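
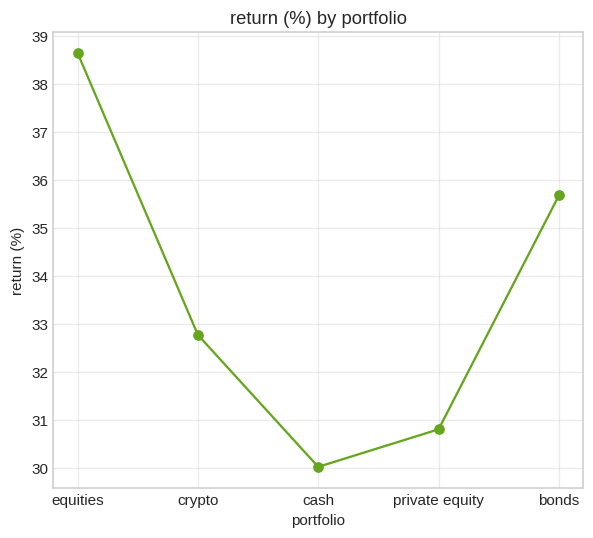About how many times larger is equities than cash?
≈ 1.3×

equities ≈ 39, cash ≈ 30; 39/30 ≈ 1.3.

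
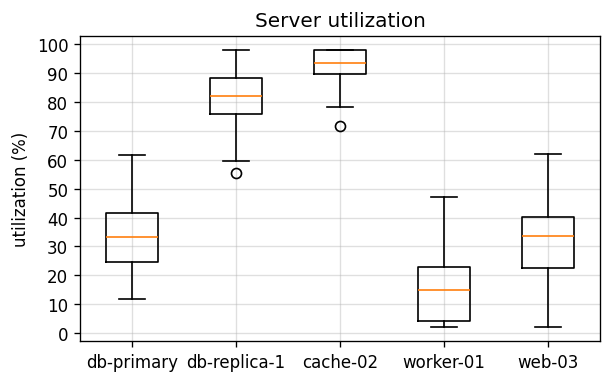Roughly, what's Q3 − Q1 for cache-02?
Q3 ≈ 100, Q1 ≈ 90; IQR ≈ 10.

≈ 10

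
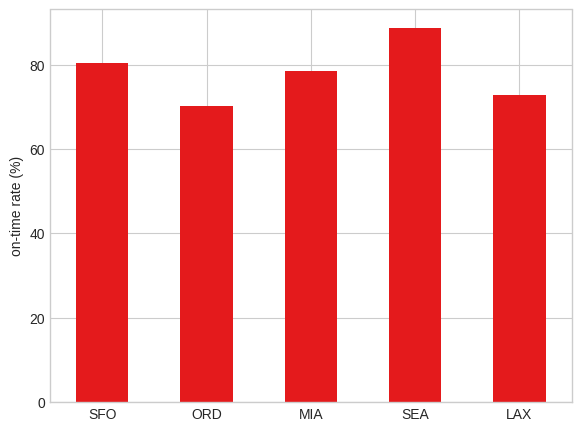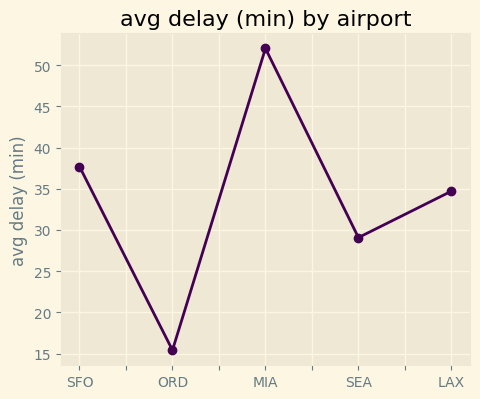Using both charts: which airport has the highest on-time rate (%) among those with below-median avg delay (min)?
SEA

Chart 2 median avg delay (min) ≈ 35; below-median airports: ORD, SEA. Among those, SEA has the highest on-time rate (%) (≈ 90).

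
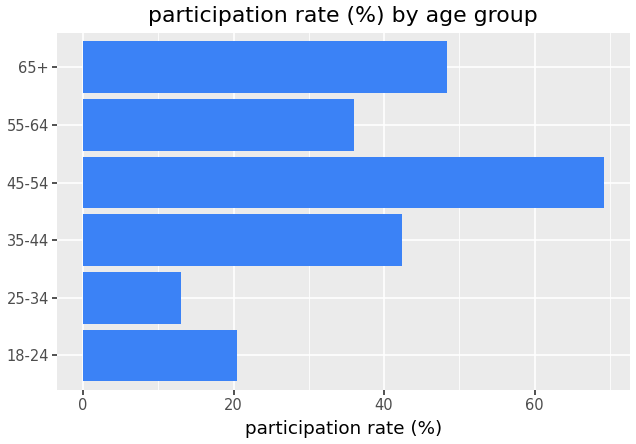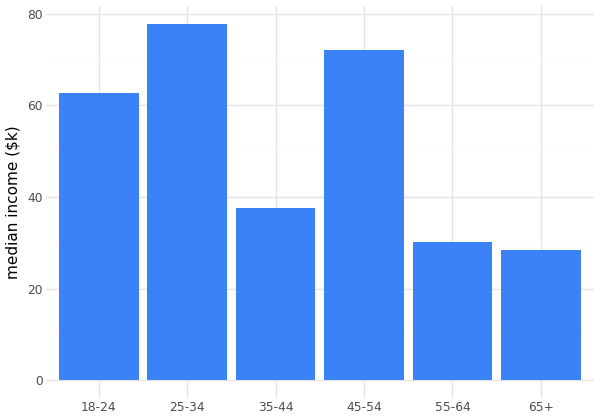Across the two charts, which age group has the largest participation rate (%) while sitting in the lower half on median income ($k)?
Chart 2 median median income ($k) ≈ 50; below-median age groups: 35-44, 55-64, 65+. Among those, 65+ has the highest participation rate (%) (≈ 50).

65+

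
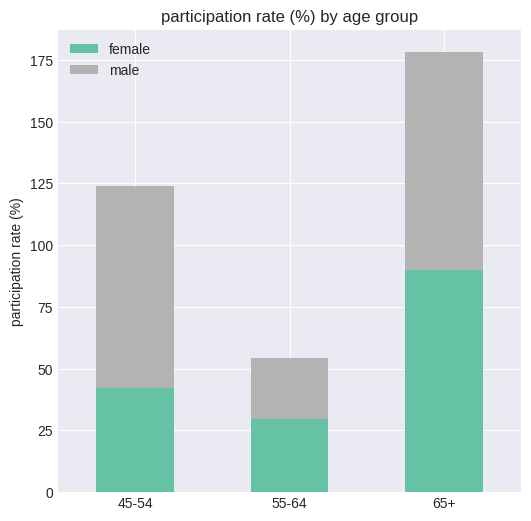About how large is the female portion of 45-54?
≈ 40

female top ≈ 40, bottom ≈ 0; segment ≈ 40.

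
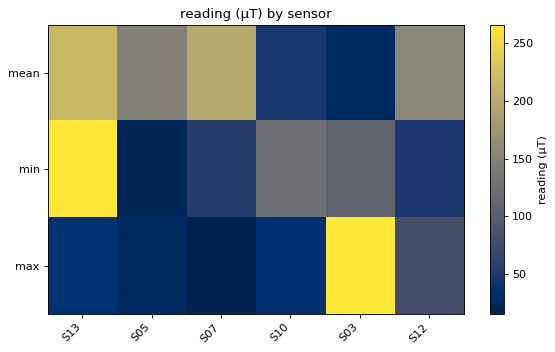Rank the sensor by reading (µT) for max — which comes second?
S12

Top 3 for max: S03 ≈ 275, S12 ≈ 75, S13 ≈ 50.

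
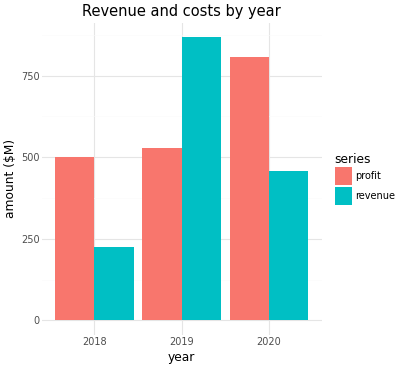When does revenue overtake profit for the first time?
2019

2018: revenue ≈ 200 vs profit ≈ 500 (not yet); 2019: revenue ≈ 900 vs profit ≈ 500 (first crossover).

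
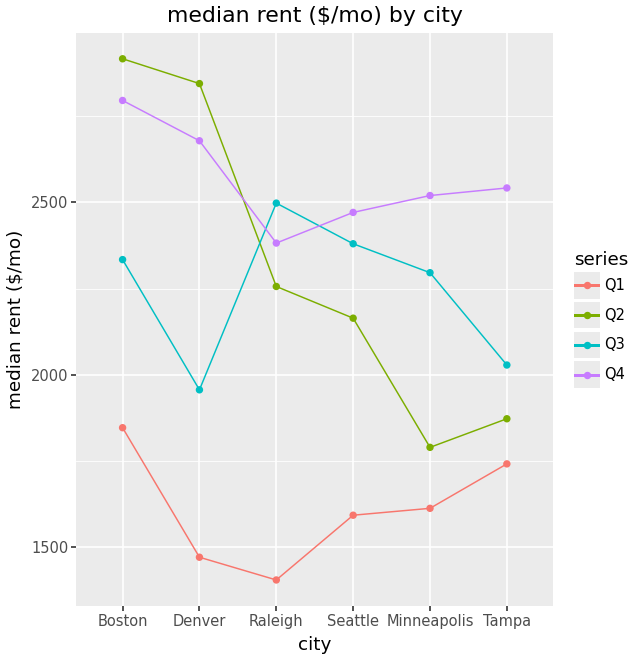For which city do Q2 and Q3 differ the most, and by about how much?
Denver: Q2 ≈ 2800, Q3 ≈ 2000 → gap ≈ 800. Next-largest (Boston) is only ≈ 600.

Denver, ≈ 800 $/mo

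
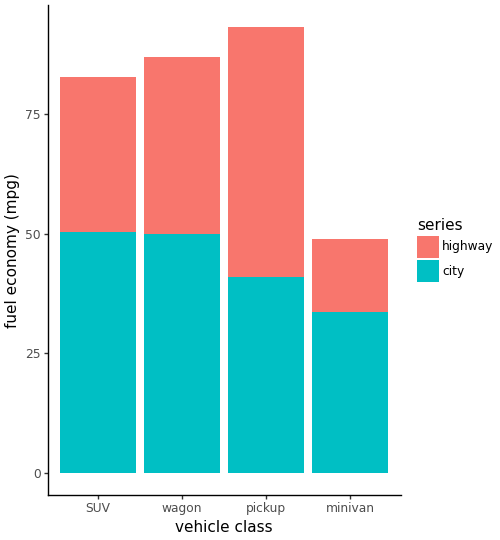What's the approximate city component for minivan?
≈ 30

city top ≈ 30, bottom ≈ 0; segment ≈ 30.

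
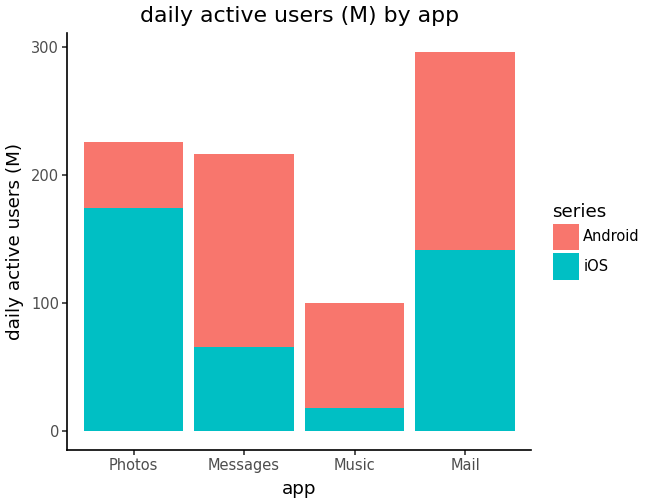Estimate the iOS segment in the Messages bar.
≈ 75

iOS top ≈ 75, bottom ≈ 0; segment ≈ 75.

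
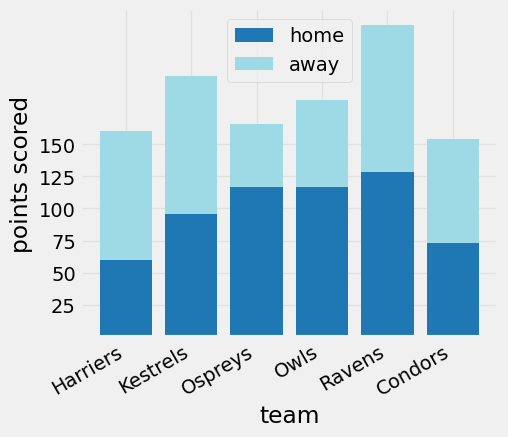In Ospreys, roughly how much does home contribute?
≈ 125

home top ≈ 125, bottom ≈ 0; segment ≈ 125.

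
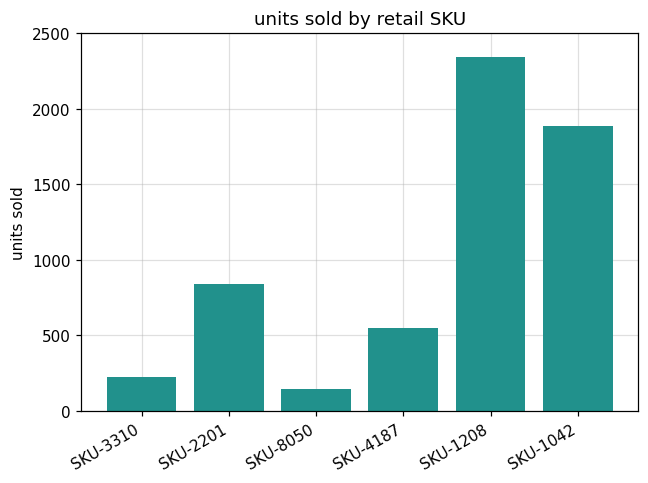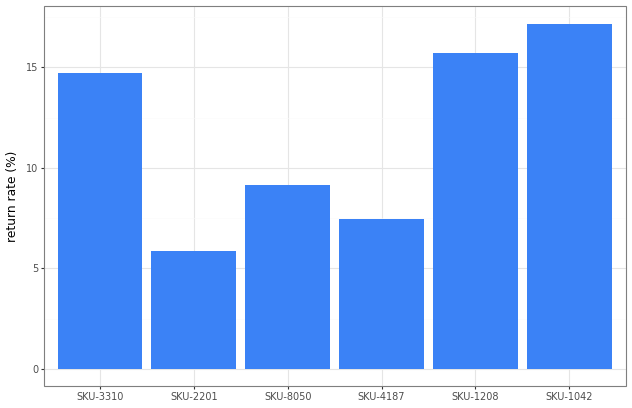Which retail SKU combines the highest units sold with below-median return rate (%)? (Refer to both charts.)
SKU-2201

Chart 2 median return rate (%) ≈ 12; below-median retail SKUs: SKU-2201, SKU-8050, SKU-4187. Among those, SKU-2201 has the highest units sold (≈ 1000).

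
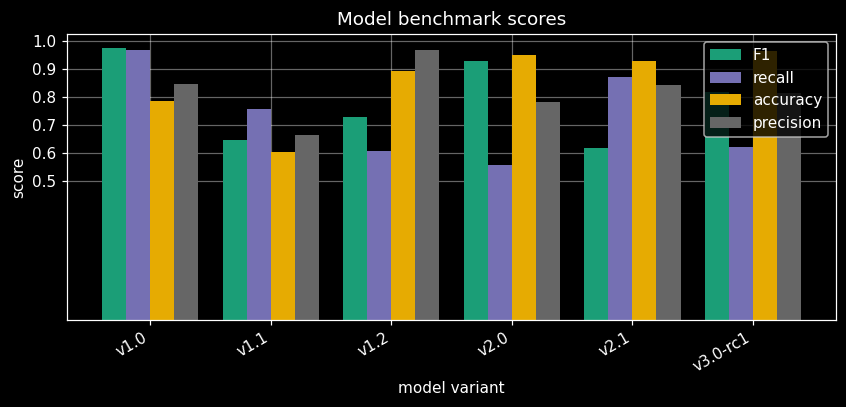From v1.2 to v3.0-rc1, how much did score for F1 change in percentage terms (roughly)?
≈ +14.3%

v1.2 ≈ 0.7, v3.0-rc1 ≈ 0.8; (0.8 − 0.7) / 0.7 ≈ +14.3%.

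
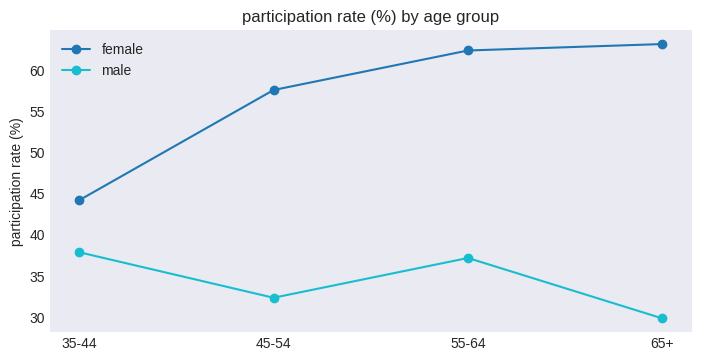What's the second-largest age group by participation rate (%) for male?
55-64

Top 3 for male: 35-44 ≈ 40, 55-64 ≈ 35, 45-54 ≈ 30.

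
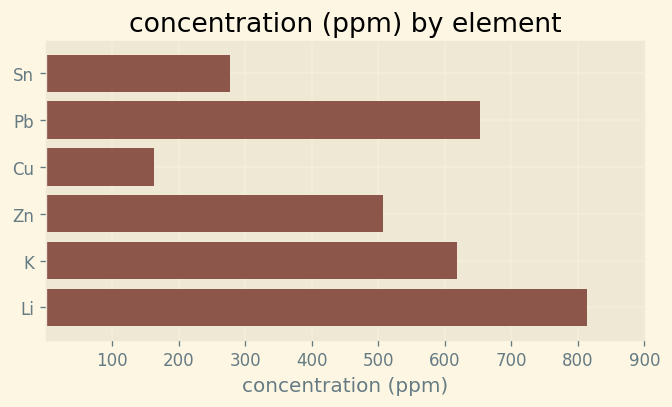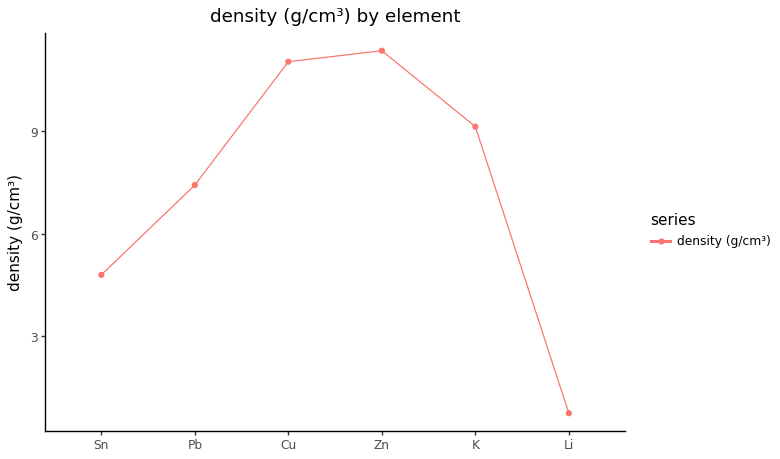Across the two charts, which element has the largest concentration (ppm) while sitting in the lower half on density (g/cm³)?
Li

Chart 2 median density (g/cm³) ≈ 8; below-median elements: Sn, Pb, Li. Among those, Li has the highest concentration (ppm) (≈ 800).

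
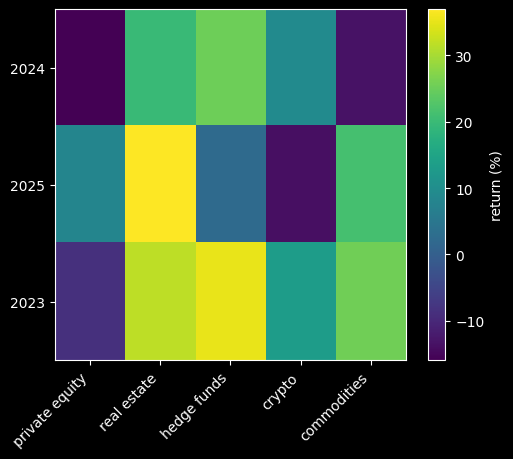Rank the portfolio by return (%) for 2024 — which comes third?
Top 4 for 2024: hedge funds ≈ 25, real estate ≈ 20, crypto ≈ 10, commodities ≈ -15.

crypto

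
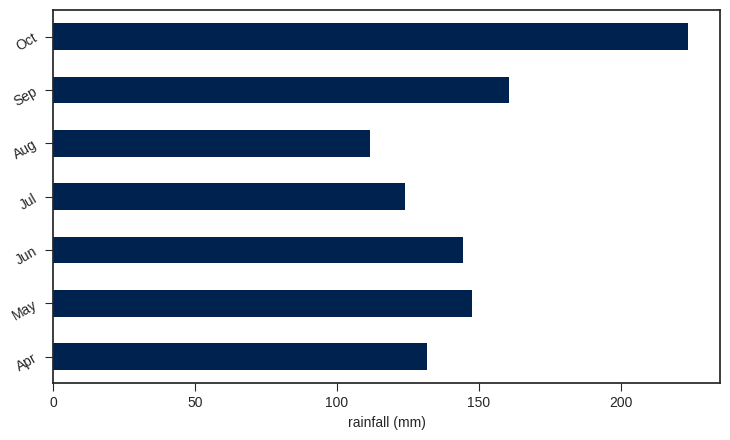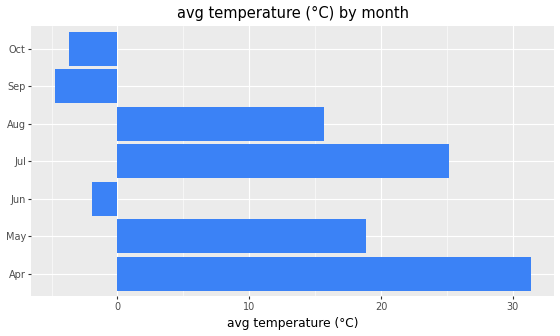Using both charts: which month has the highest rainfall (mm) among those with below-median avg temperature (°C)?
Oct

Chart 2 median avg temperature (°C) ≈ 15; below-median months: Jun, Sep, Oct. Among those, Oct has the highest rainfall (mm) (≈ 225).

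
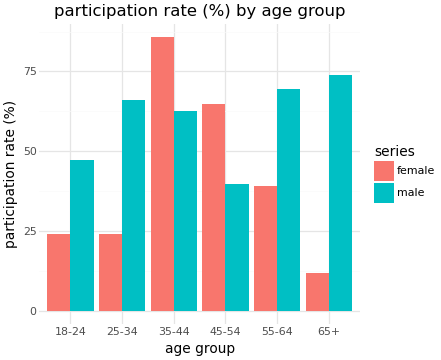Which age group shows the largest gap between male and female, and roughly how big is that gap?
65+, ≈ 60 %

65+: male ≈ 70, female ≈ 10 → gap ≈ 60. Next-largest (25-34) is only ≈ 50.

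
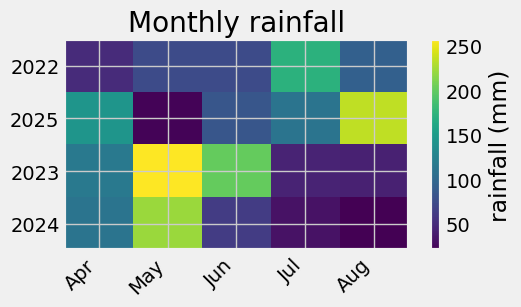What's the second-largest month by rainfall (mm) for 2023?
Top 3 for 2023: May ≈ 260, Jun ≈ 200, Apr ≈ 120.

Jun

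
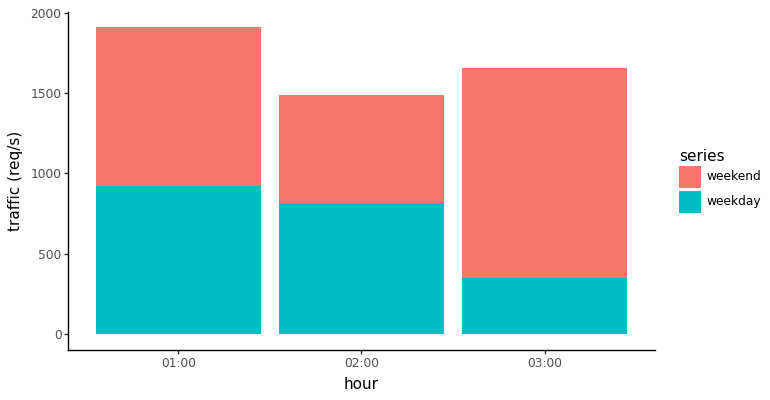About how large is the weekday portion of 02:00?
≈ 800

weekday top ≈ 800, bottom ≈ 0; segment ≈ 800.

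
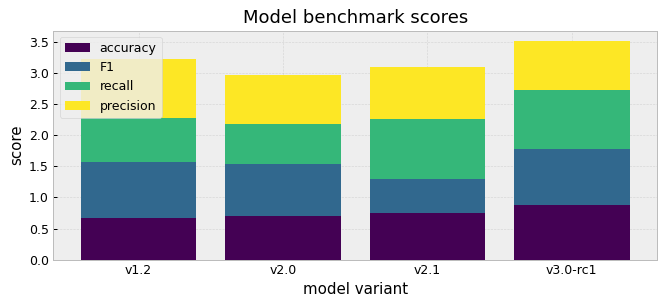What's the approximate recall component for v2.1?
recall top ≈ 2.5, bottom ≈ 1.5; segment ≈ 1.0.

≈ 1.0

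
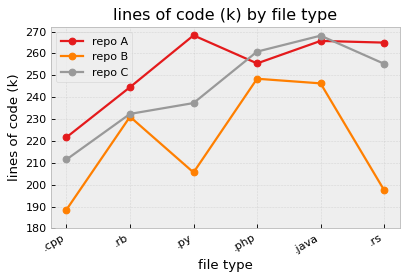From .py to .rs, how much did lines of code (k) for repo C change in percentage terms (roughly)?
≈ +8.3%

.py ≈ 240, .rs ≈ 260; (260 − 240) / 240 ≈ +8.3%.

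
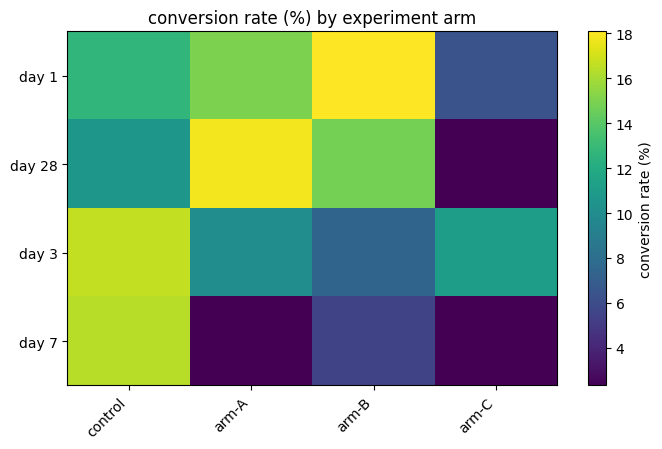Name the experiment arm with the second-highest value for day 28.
Top 3 for day 28: arm-A ≈ 18, arm-B ≈ 14, control ≈ 10.

arm-B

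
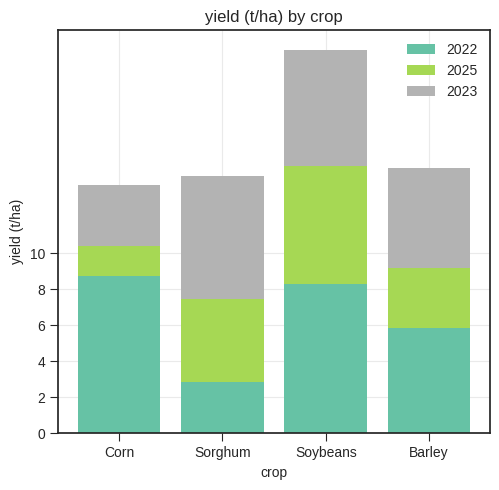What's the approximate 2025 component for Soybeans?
2025 top ≈ 14, bottom ≈ 8; segment ≈ 6.

≈ 6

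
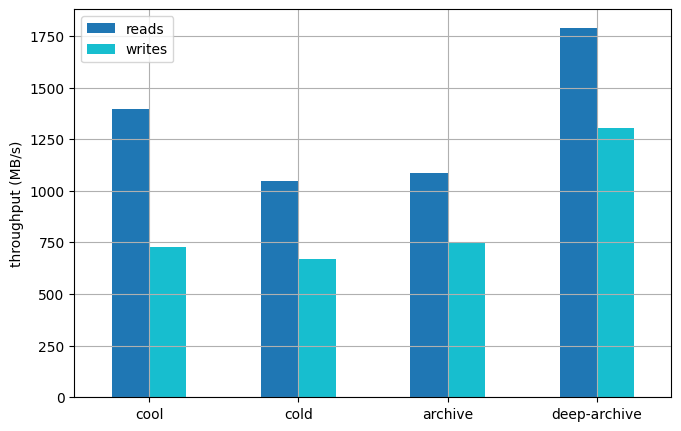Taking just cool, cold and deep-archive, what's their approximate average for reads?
(1400 + 1000 + 1800) / 3 ≈ 1400.

≈ 1400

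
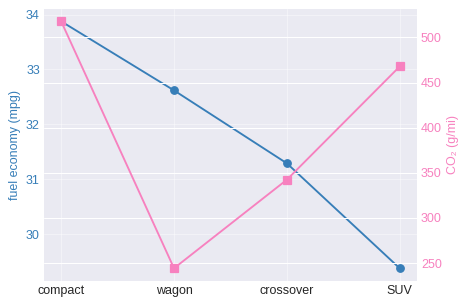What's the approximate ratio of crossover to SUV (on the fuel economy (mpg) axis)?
≈ 1.07×

crossover ≈ 31.5, SUV ≈ 29.5; 31.5/29.5 ≈ 1.07.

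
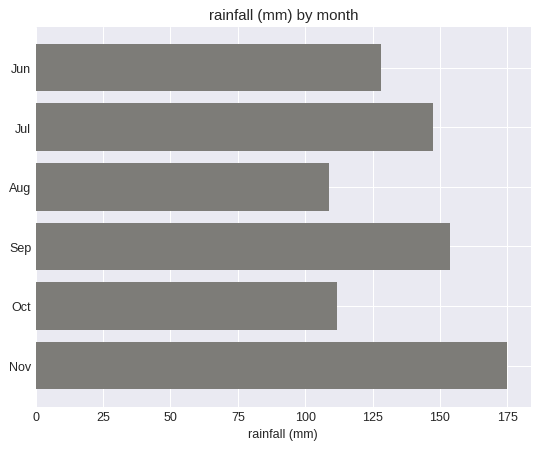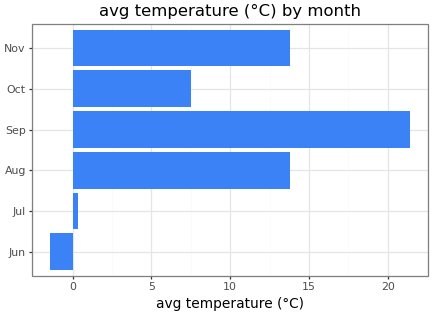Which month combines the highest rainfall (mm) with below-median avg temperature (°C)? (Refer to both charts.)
Jul

Chart 2 median avg temperature (°C) ≈ 10; below-median months: Jun, Jul, Oct. Among those, Jul has the highest rainfall (mm) (≈ 140).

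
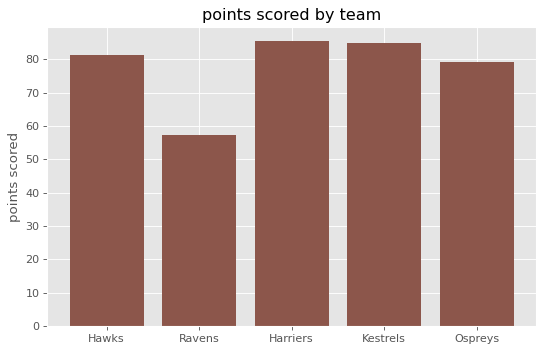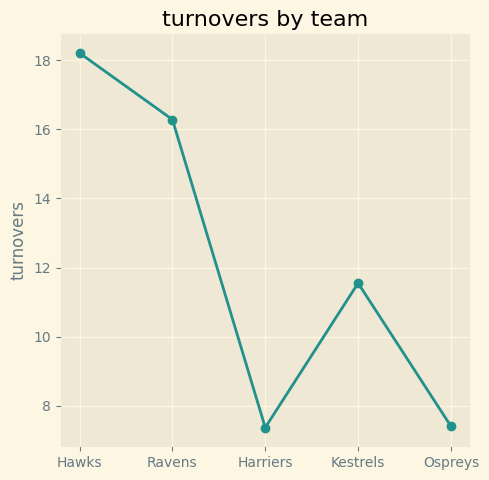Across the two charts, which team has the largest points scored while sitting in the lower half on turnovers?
Harriers

Chart 2 median turnovers ≈ 12; below-median teams: Harriers, Ospreys. Among those, Harriers has the highest points scored (≈ 90).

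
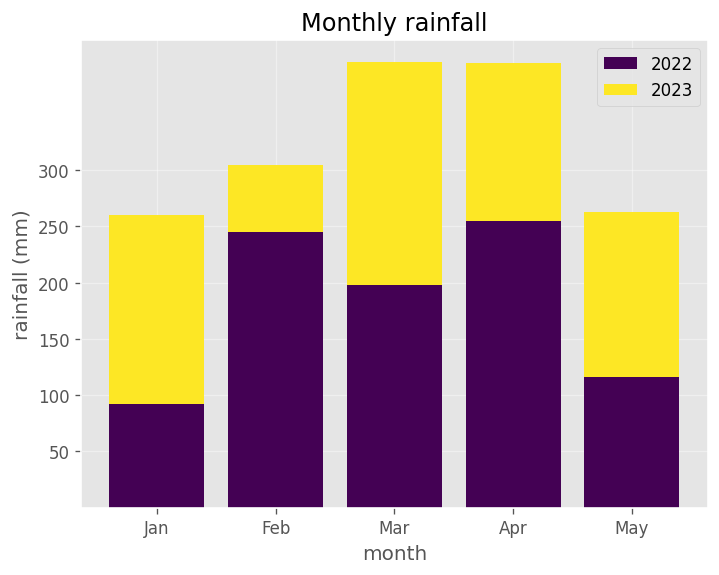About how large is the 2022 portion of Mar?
2022 top ≈ 200, bottom ≈ 0; segment ≈ 200.

≈ 200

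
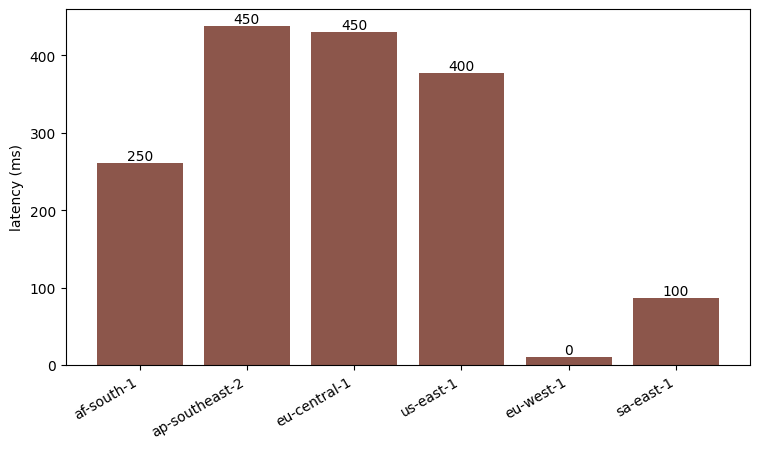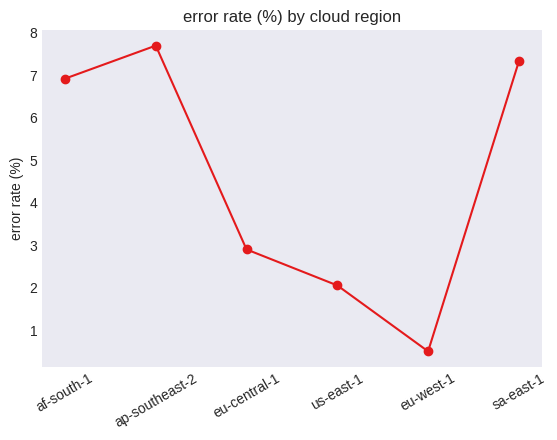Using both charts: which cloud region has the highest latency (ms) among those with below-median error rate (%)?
eu-central-1

Chart 2 median error rate (%) ≈ 5; below-median cloud regions: eu-central-1, us-east-1, eu-west-1. Among those, eu-central-1 has the highest latency (ms) (≈ 450).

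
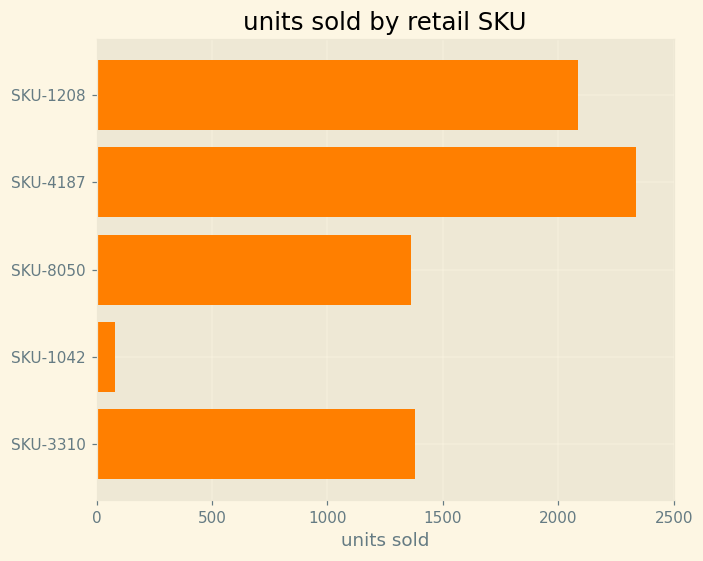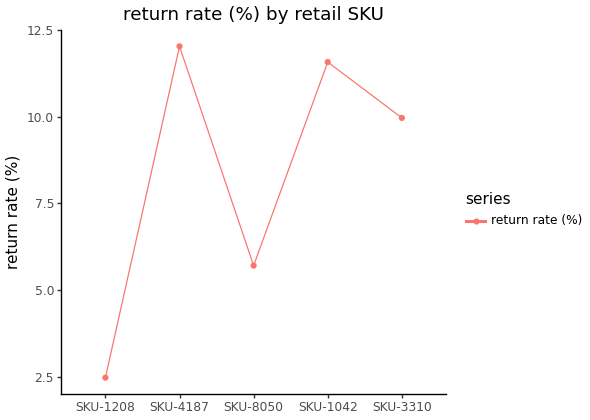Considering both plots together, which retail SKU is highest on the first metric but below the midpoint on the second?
SKU-1208

Chart 2 median return rate (%) ≈ 10; below-median retail SKUs: SKU-1208, SKU-8050. Among those, SKU-1208 has the highest units sold (≈ 2000).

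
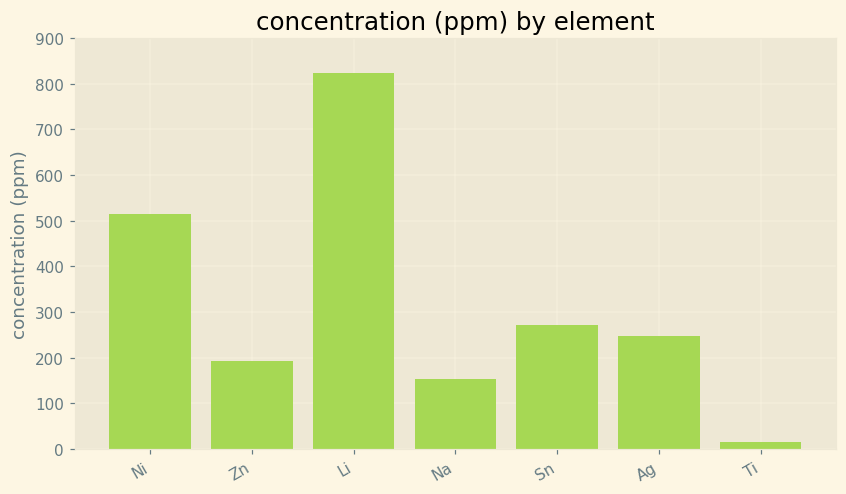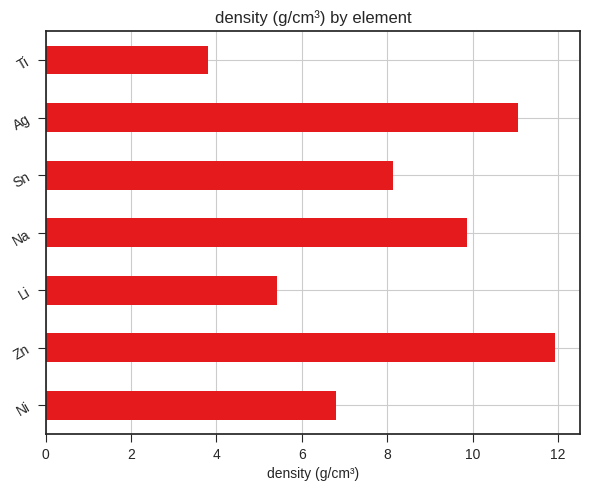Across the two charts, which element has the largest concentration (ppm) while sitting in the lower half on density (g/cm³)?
Li

Chart 2 median density (g/cm³) ≈ 8; below-median elements: Ni, Li, Ti. Among those, Li has the highest concentration (ppm) (≈ 800).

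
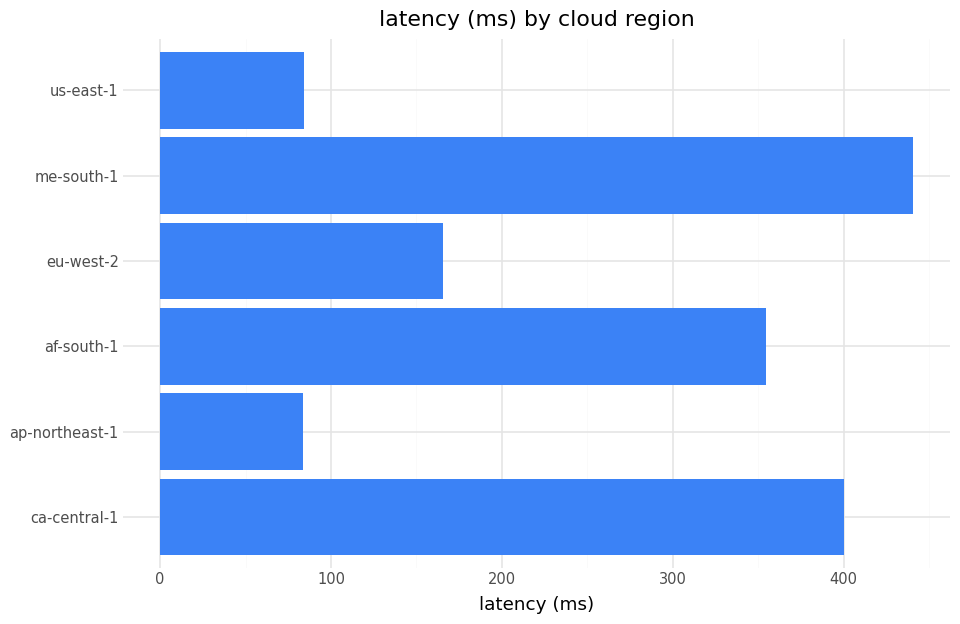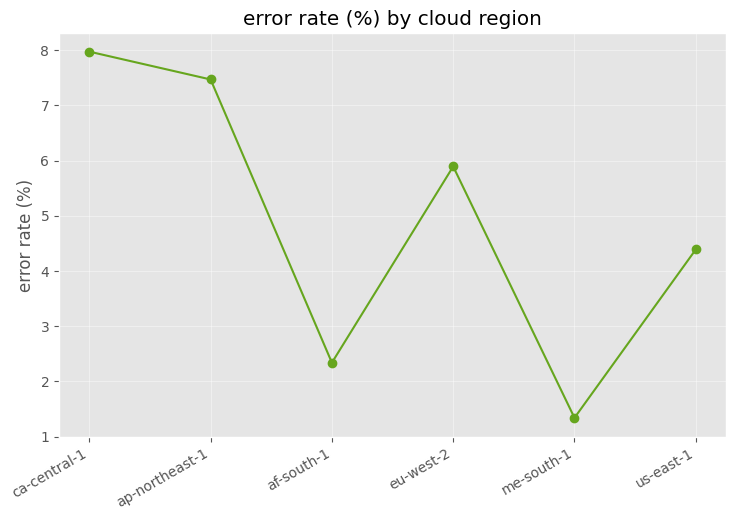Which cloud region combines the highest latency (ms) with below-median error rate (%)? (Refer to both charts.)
me-south-1

Chart 2 median error rate (%) ≈ 5; below-median cloud regions: af-south-1, me-south-1, us-east-1. Among those, me-south-1 has the highest latency (ms) (≈ 450).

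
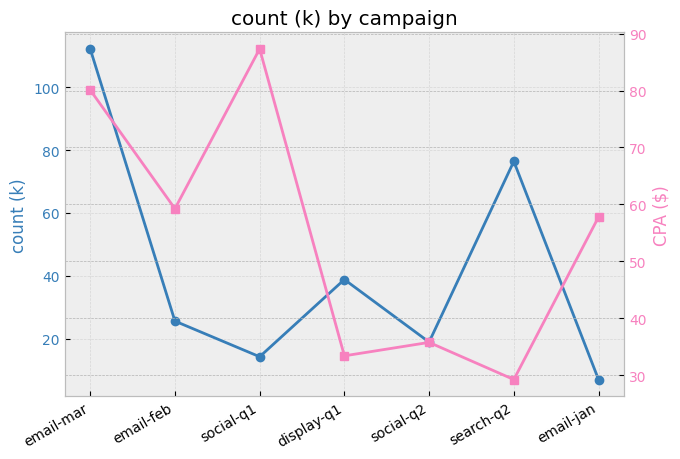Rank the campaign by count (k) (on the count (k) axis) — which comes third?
Top 4 (on the count (k) axis): email-mar ≈ 110, search-q2 ≈ 80, display-q1 ≈ 40, email-feb ≈ 30.

display-q1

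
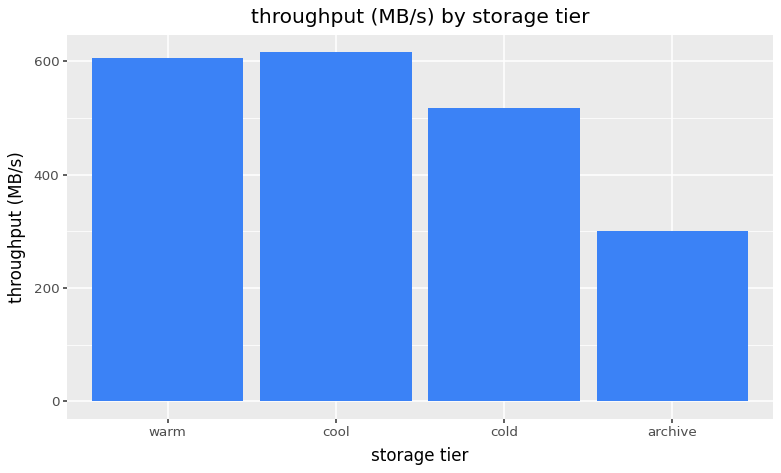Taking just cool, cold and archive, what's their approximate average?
≈ 467

(600 + 500 + 300) / 3 ≈ 467.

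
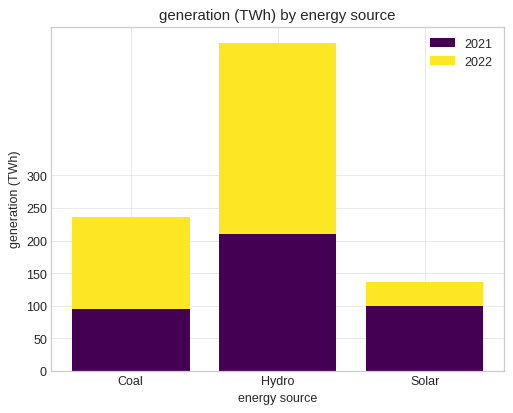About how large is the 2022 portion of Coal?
≈ 150

2022 top ≈ 250, bottom ≈ 100; segment ≈ 150.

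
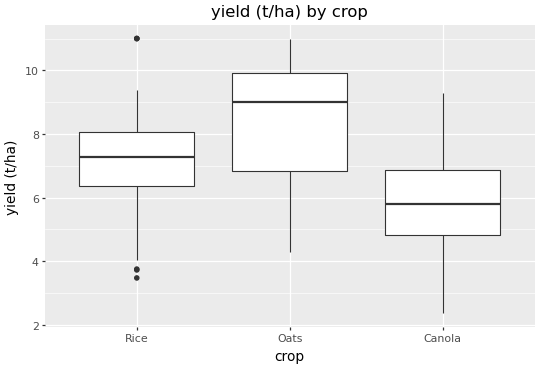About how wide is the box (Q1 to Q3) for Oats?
Q3 ≈ 10.0, Q1 ≈ 7.0; IQR ≈ 3.0.

≈ 3.0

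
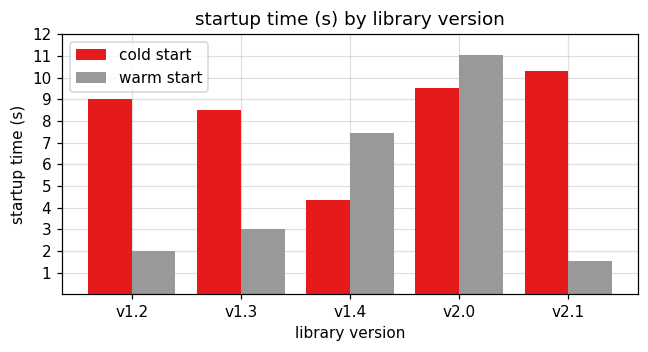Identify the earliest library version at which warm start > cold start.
v1.3: warm start ≈ 3 vs cold start ≈ 8 (not yet); v1.4: warm start ≈ 7 vs cold start ≈ 4 (first crossover).

v1.4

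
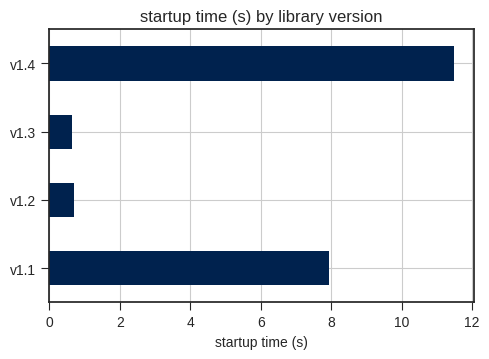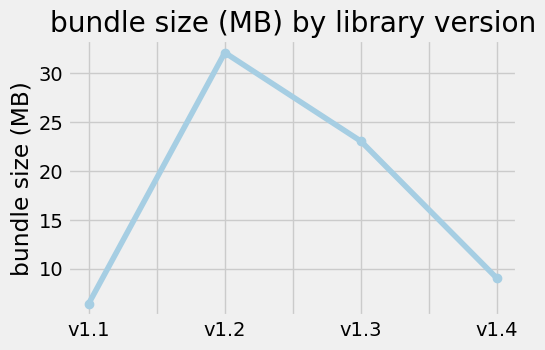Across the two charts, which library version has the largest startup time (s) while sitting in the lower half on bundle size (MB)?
v1.4

Chart 2 median bundle size (MB) ≈ 15; below-median library versions: v1.1, v1.4. Among those, v1.4 has the highest startup time (s) (≈ 12).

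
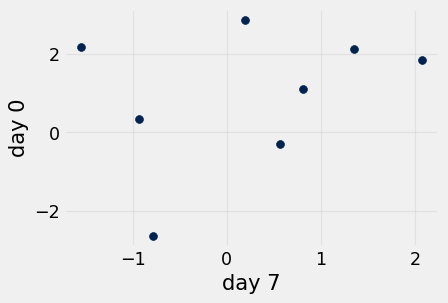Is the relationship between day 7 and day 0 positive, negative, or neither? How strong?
positive, weak

Points are positively correlated; weak (|r| ≈ 0.3).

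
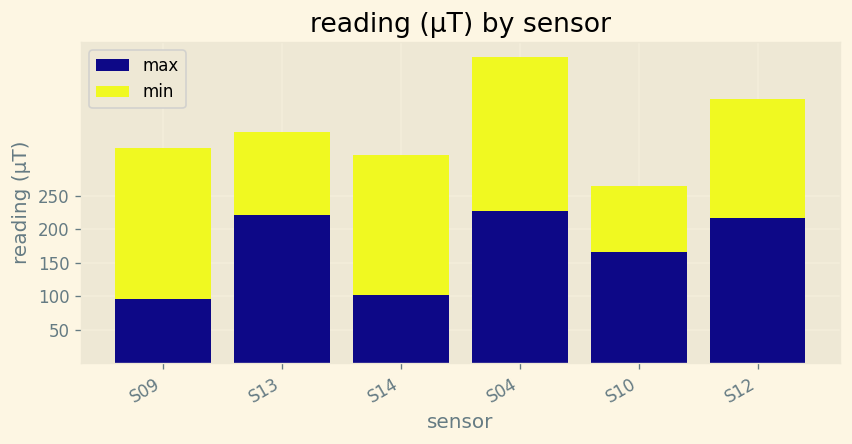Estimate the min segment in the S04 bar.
min top ≈ 450, bottom ≈ 250; segment ≈ 200.

≈ 200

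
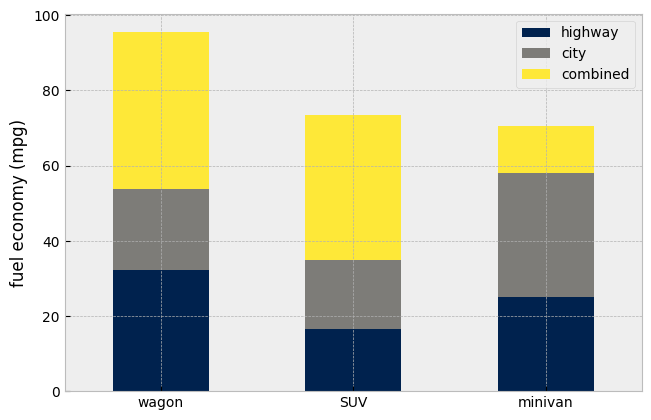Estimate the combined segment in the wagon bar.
≈ 50

combined top ≈ 100, bottom ≈ 50; segment ≈ 50.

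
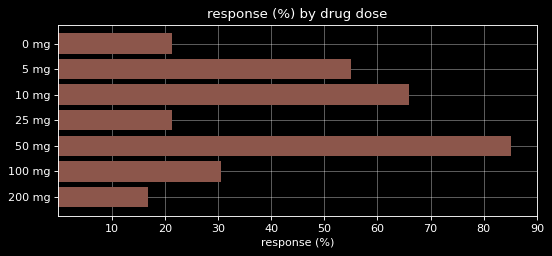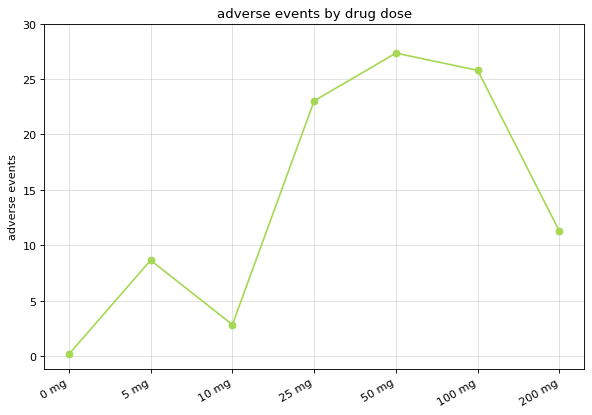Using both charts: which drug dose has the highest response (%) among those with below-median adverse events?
10 mg

Chart 2 median adverse events ≈ 10; below-median drug doses: 0 mg, 5 mg, 10 mg. Among those, 10 mg has the highest response (%) (≈ 70).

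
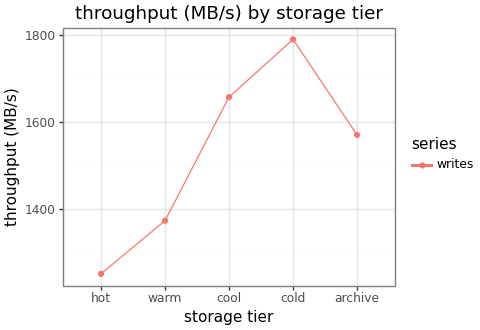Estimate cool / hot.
cool ≈ 1650, hot ≈ 1250; 1650/1250 ≈ 1.32.

≈ 1.32×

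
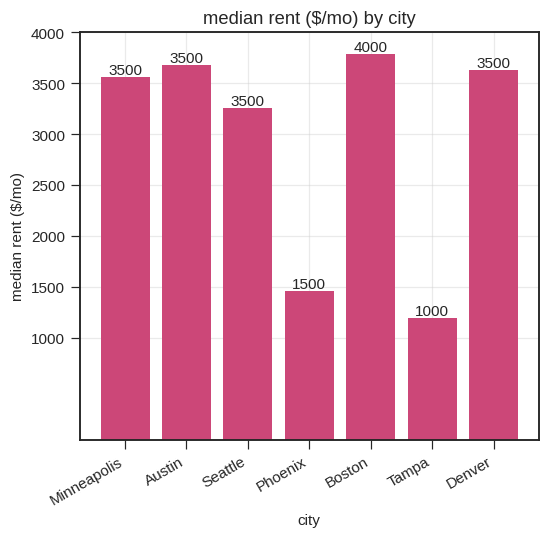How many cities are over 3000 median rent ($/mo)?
Above 3000: Minneapolis, Austin, Seattle, Boston, Denver.

5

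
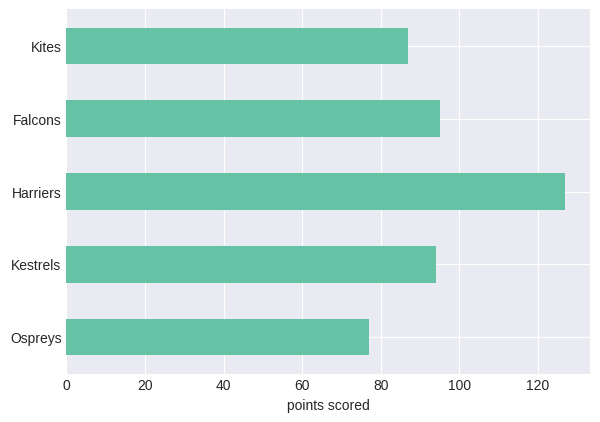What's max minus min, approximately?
Max Harriers ≈ 120, min Ospreys ≈ 80; range ≈ 40.

≈ 40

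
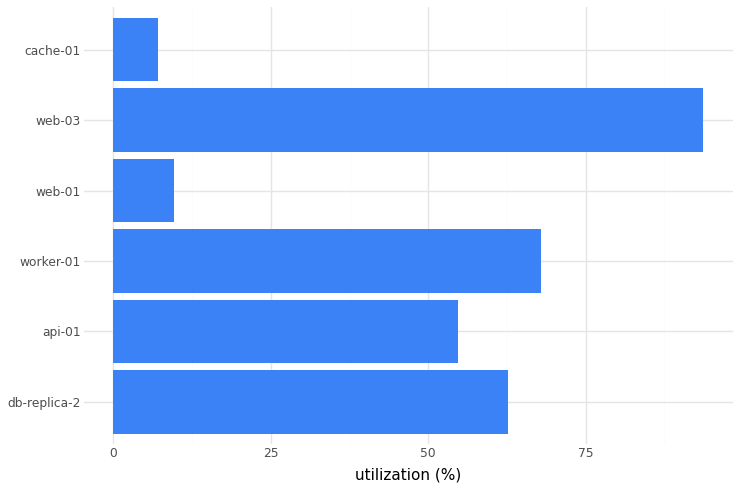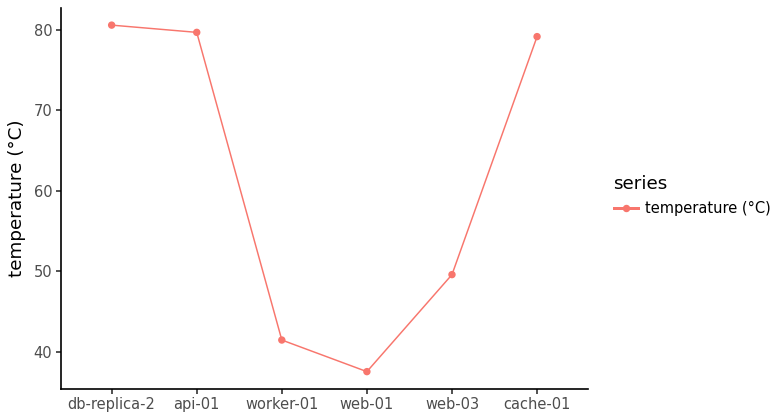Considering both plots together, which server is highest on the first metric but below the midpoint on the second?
Chart 2 median temperature (°C) ≈ 60; below-median servers: worker-01, web-01, web-03. Among those, web-03 has the highest utilization (%) (≈ 90).

web-03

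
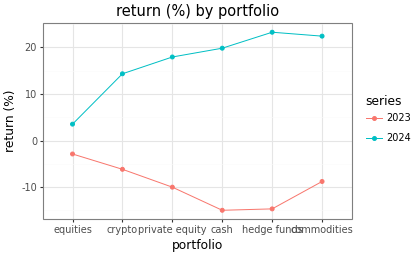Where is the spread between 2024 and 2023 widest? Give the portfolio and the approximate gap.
hedge funds, ≈ 40 %

hedge funds: 2024 ≈ 25, 2023 ≈ -15 → gap ≈ 40. Next-largest (cash) is only ≈ 35.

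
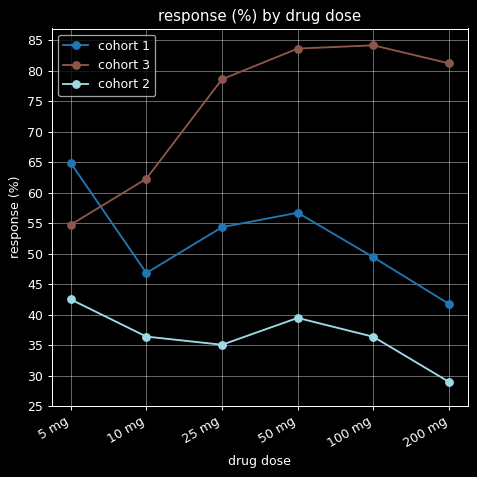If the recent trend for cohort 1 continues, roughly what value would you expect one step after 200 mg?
Last three: 55, 50, 40 → slope ≈ -7.5/step → next ≈ 32.5.

≈ 32.5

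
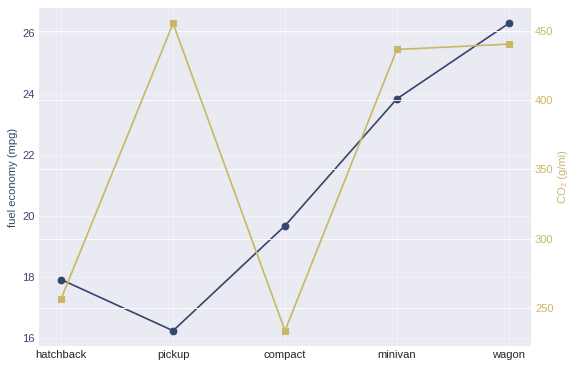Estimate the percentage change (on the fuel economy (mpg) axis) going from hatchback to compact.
≈ +11.1%

hatchback ≈ 18, compact ≈ 20; (20 − 18) / 18 ≈ +11.1%.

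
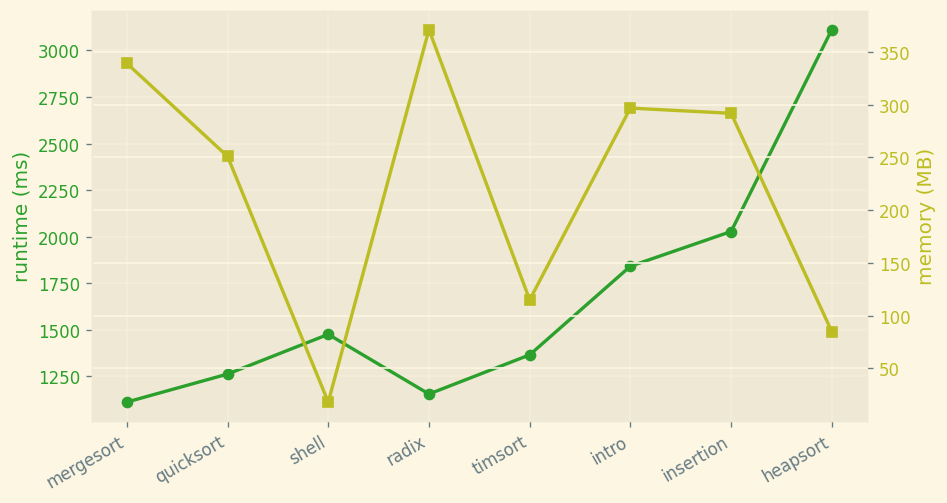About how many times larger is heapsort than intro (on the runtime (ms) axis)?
≈ 1.78×

heapsort ≈ 3200, intro ≈ 1800; 3200/1800 ≈ 1.78.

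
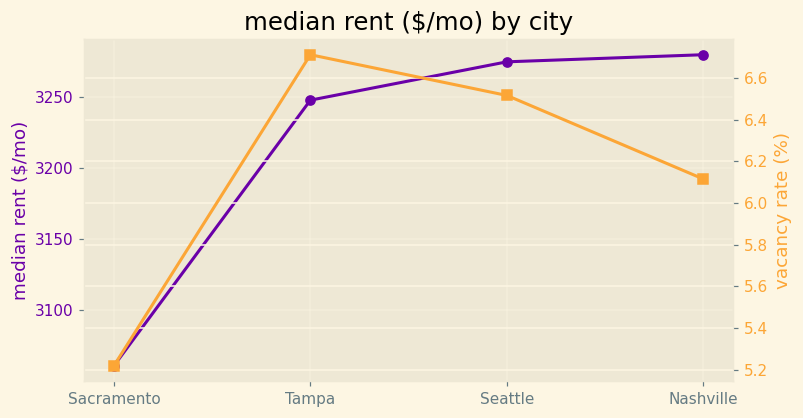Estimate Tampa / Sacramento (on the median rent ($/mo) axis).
≈ 1.06×

Tampa ≈ 3240, Sacramento ≈ 3060; 3240/3060 ≈ 1.06.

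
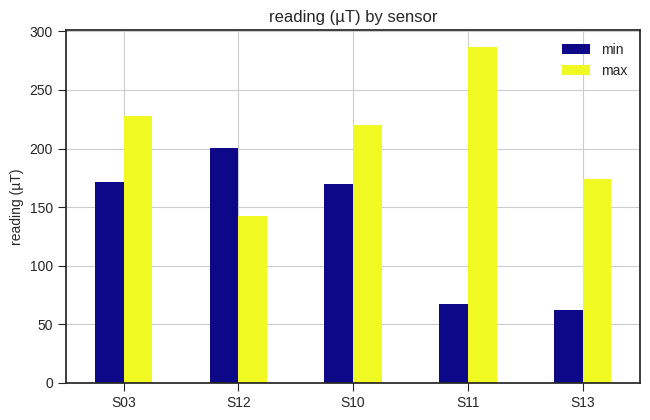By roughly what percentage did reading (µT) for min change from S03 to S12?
≈ +14.3%

S03 ≈ 175, S12 ≈ 200; (200 − 175) / 175 ≈ +14.3%.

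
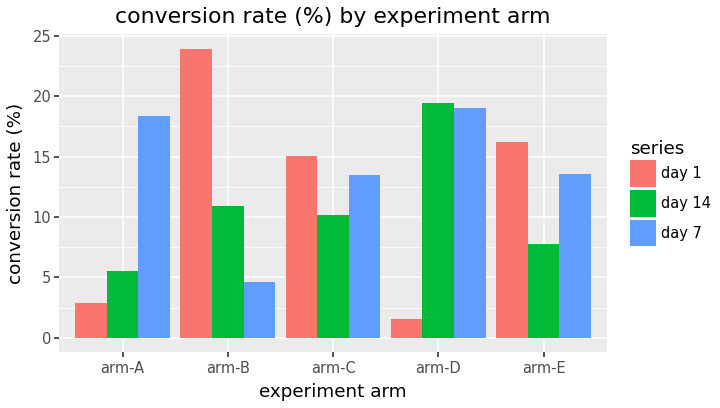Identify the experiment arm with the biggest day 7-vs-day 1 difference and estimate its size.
arm-B, ≈ 20 %

arm-B: day 7 ≈ 4, day 1 ≈ 24 → gap ≈ 20. Next-largest (arm-D) is only ≈ 18.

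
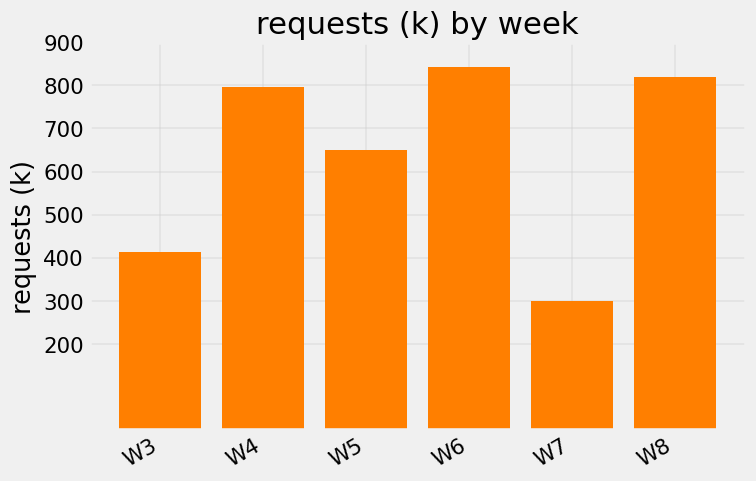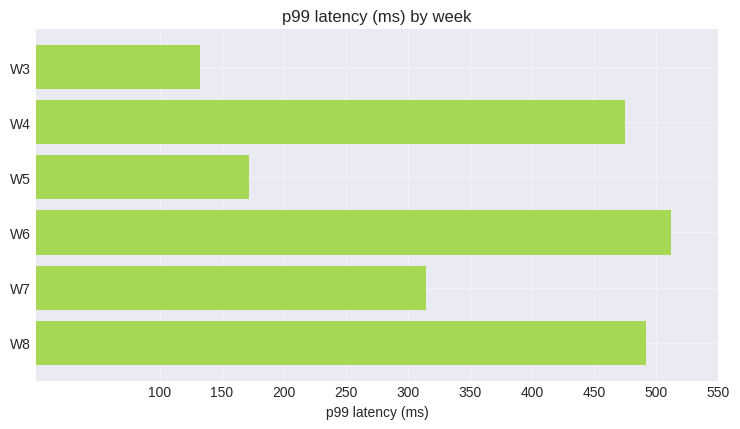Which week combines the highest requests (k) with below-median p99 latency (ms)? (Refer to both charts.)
Chart 2 median p99 latency (ms) ≈ 400; below-median weeks: W3, W5, W7. Among those, W5 has the highest requests (k) (≈ 600).

W5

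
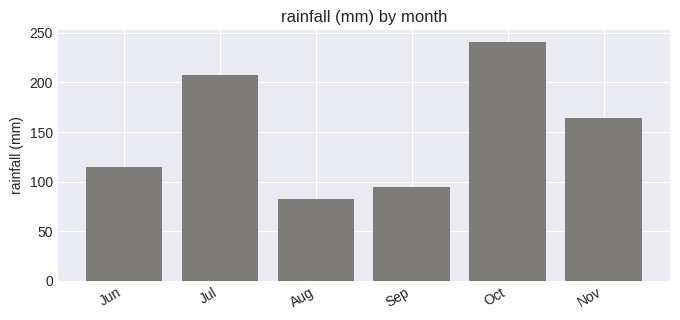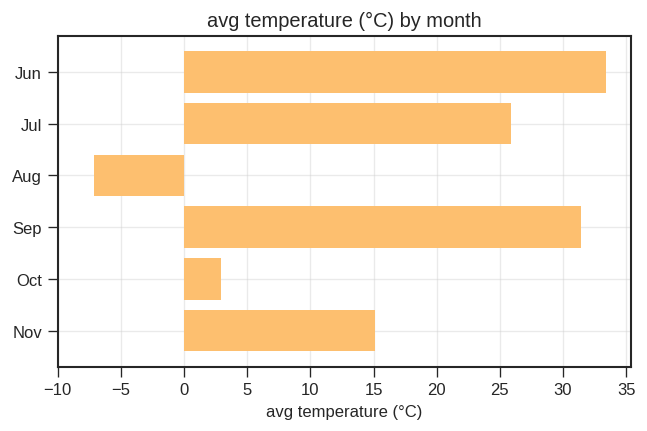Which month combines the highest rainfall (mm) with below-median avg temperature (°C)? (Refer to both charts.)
Chart 2 median avg temperature (°C) ≈ 20; below-median months: Aug, Oct, Nov. Among those, Oct has the highest rainfall (mm) (≈ 250).

Oct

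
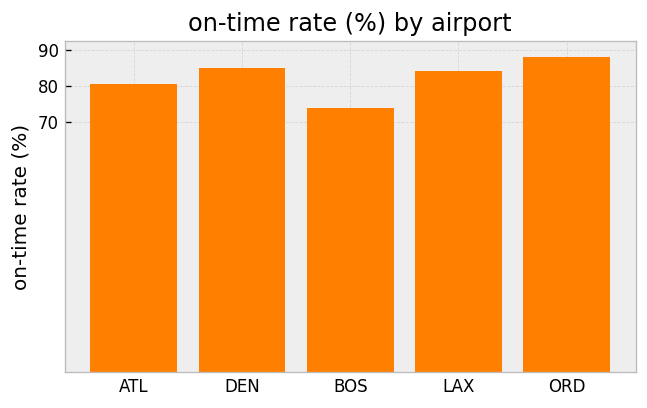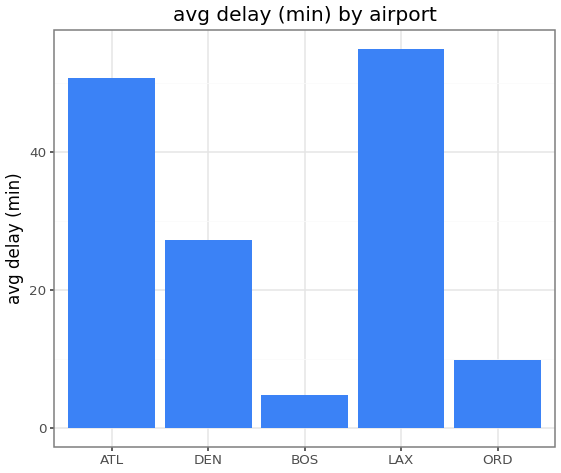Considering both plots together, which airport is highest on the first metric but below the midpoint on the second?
Chart 2 median avg delay (min) ≈ 30; below-median airports: BOS, ORD. Among those, ORD has the highest on-time rate (%) (≈ 90).

ORD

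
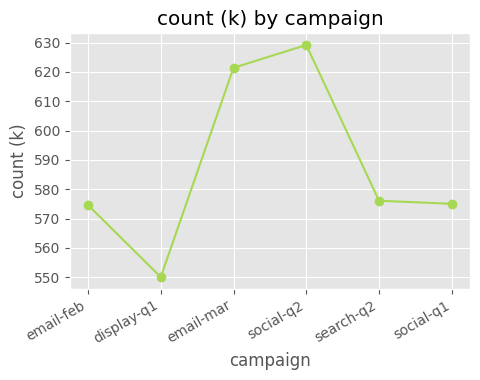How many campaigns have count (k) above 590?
Above 590: email-mar, social-q2.

2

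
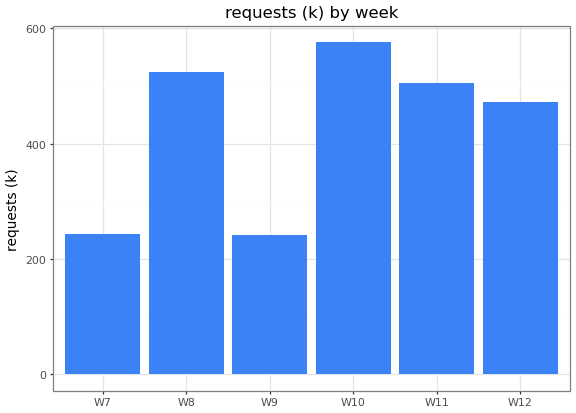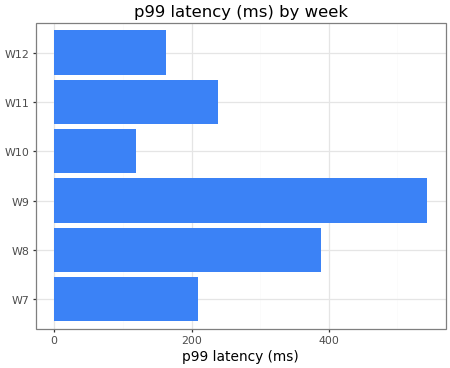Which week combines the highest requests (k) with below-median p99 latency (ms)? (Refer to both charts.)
W10

Chart 2 median p99 latency (ms) ≈ 200; below-median weeks: W7, W10, W12. Among those, W10 has the highest requests (k) (≈ 600).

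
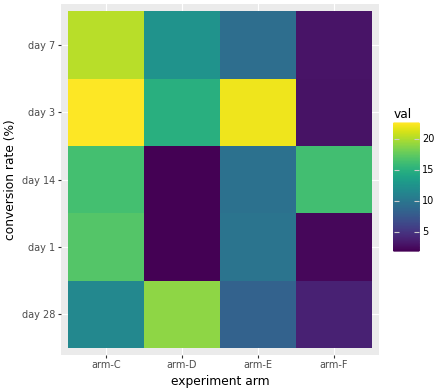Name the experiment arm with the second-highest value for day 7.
Top 3 for day 7: arm-C ≈ 20, arm-D ≈ 12, arm-E ≈ 10.

arm-D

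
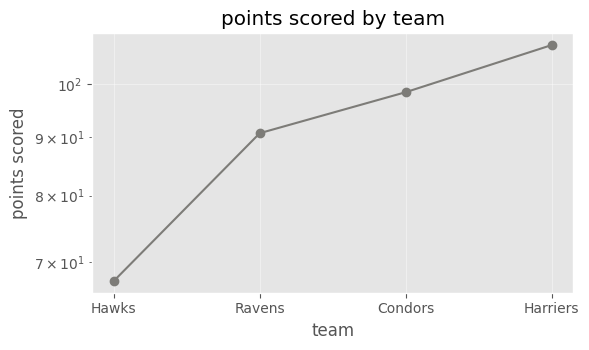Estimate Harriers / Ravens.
≈ 1.22×

Harriers ≈ 110, Ravens ≈ 90; 110/90 ≈ 1.22.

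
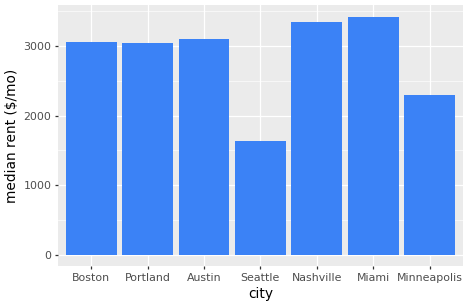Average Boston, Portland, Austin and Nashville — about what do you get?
≈ 3125

(3000 + 3000 + 3000 + 3500) / 4 ≈ 3125.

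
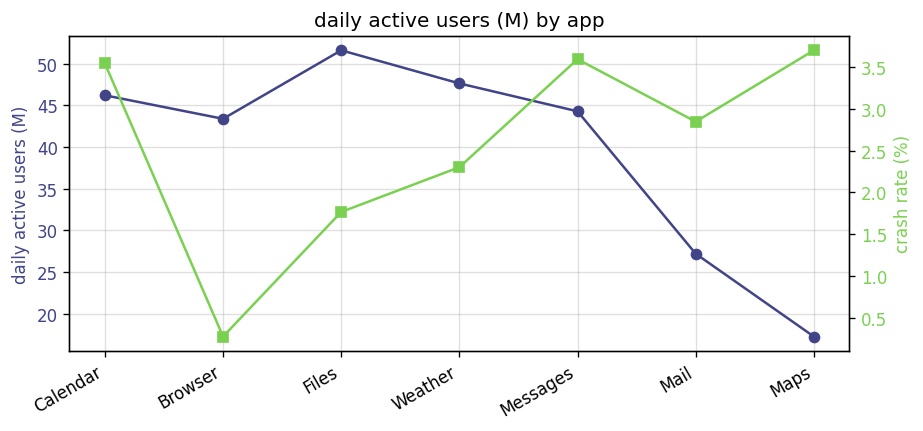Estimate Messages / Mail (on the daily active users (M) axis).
Messages ≈ 45, Mail ≈ 25; 45/25 ≈ 1.8.

≈ 1.8×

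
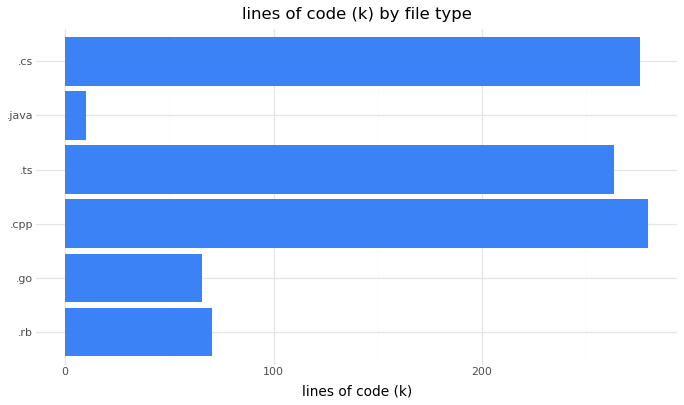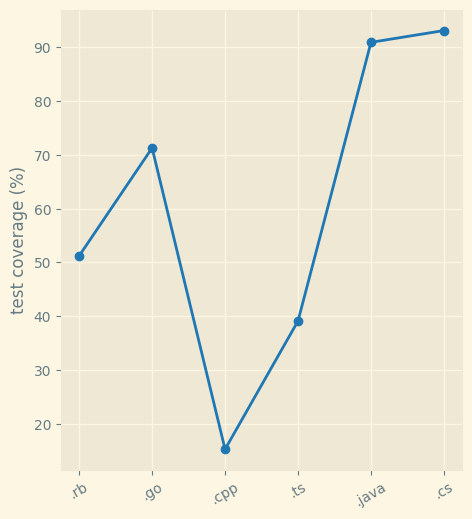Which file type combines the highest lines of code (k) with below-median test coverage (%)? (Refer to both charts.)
.cpp

Chart 2 median test coverage (%) ≈ 60; below-median file types: .rb, .cpp, .ts. Among those, .cpp has the highest lines of code (k) (≈ 300).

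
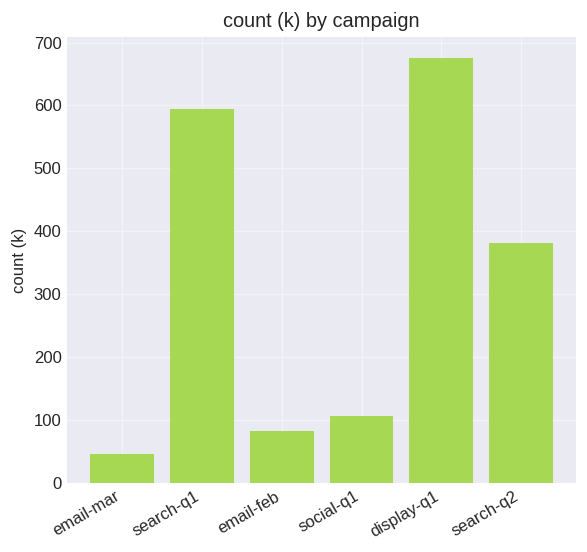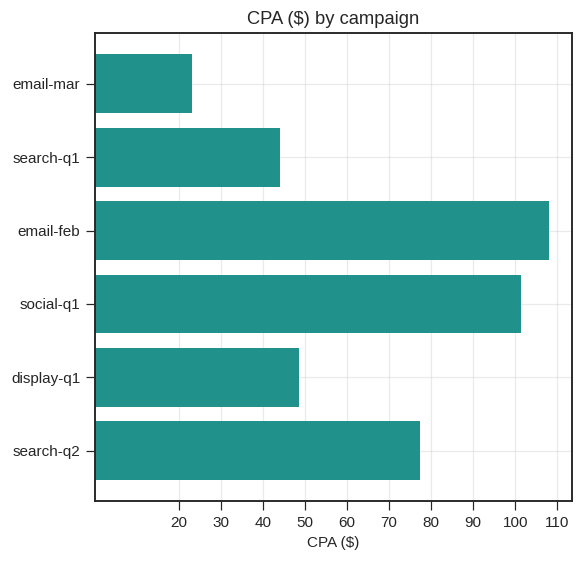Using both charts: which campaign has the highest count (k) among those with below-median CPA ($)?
display-q1

Chart 2 median CPA ($) ≈ 60; below-median campaigns: email-mar, search-q1, display-q1. Among those, display-q1 has the highest count (k) (≈ 700).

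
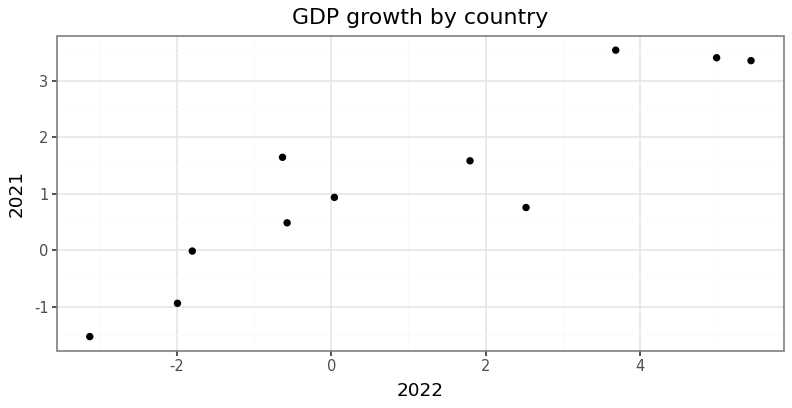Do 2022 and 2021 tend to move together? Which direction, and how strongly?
positive, strong

Points are positively correlated; strong (|r| ≈ 0.9).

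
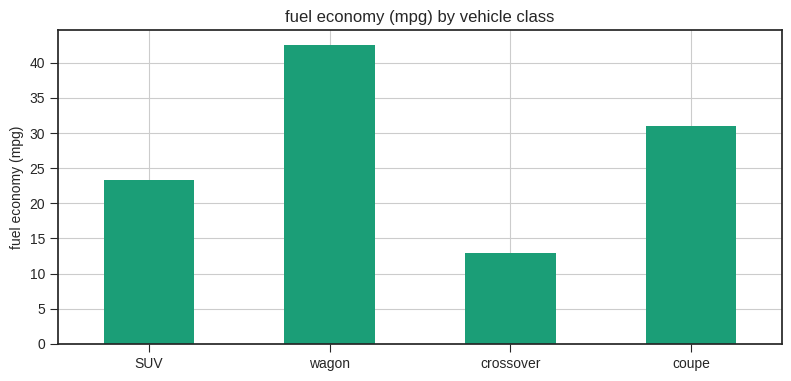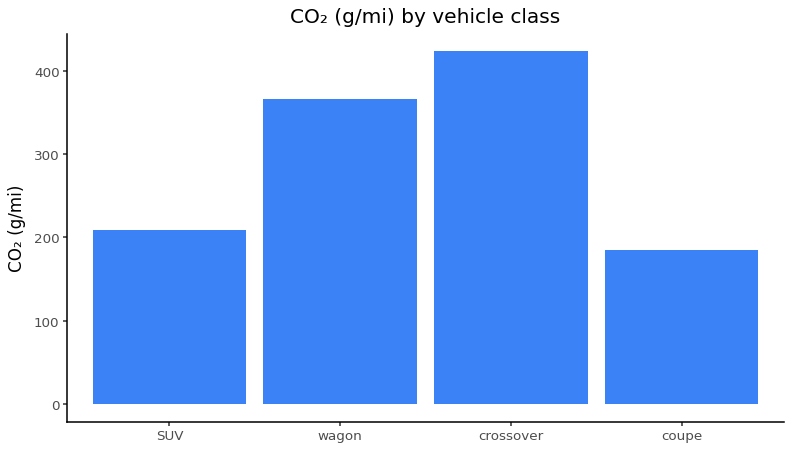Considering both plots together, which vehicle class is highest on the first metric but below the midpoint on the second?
Chart 2 median CO₂ (g/mi) ≈ 300; below-median vehicle classes: SUV, coupe. Among those, coupe has the highest fuel economy (mpg) (≈ 30).

coupe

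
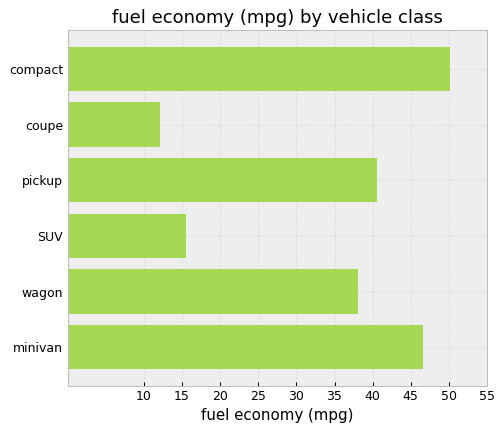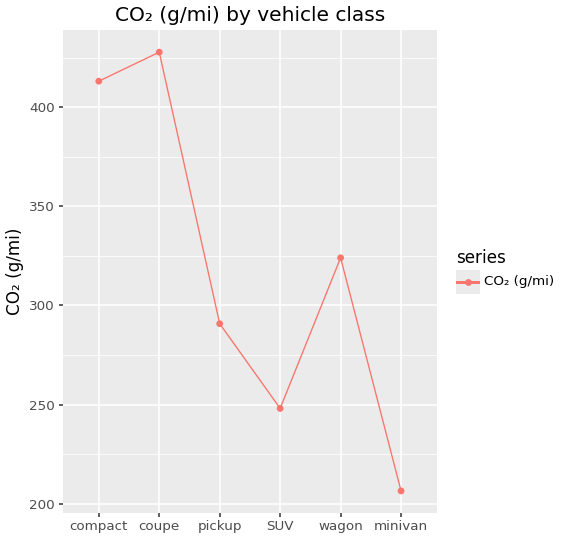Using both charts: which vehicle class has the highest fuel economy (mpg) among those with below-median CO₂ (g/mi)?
minivan

Chart 2 median CO₂ (g/mi) ≈ 300; below-median vehicle classes: pickup, SUV, minivan. Among those, minivan has the highest fuel economy (mpg) (≈ 45).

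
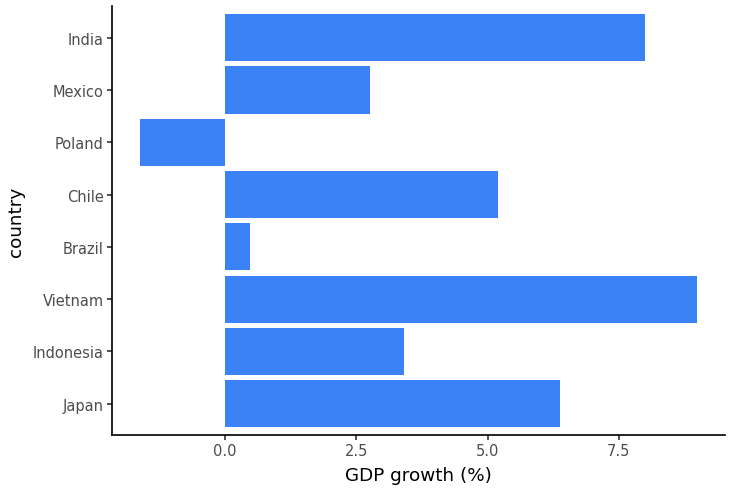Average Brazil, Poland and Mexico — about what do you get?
≈ 0

(0 + -2 + 3) / 3 ≈ 0.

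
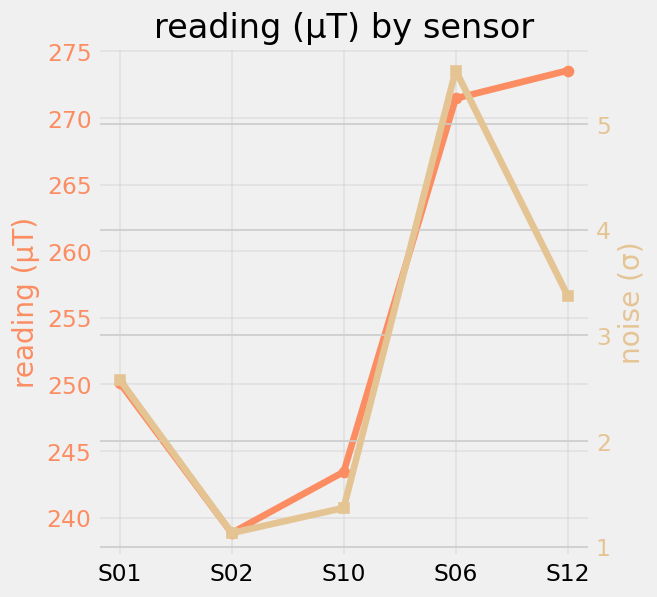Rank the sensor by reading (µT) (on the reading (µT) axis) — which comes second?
Top 3 (on the reading (µT) axis): S12 ≈ 275, S06 ≈ 270, S01 ≈ 250.

S06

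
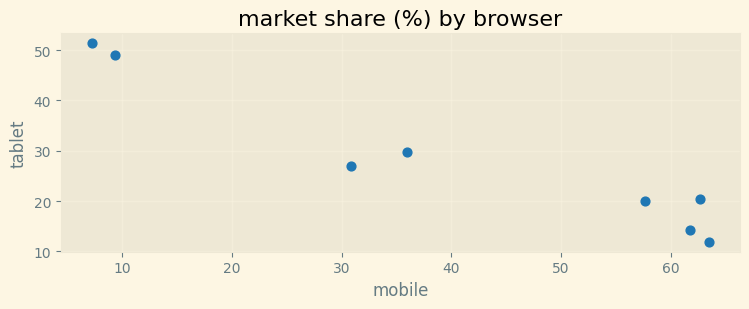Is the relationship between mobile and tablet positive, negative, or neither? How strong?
Points are negatively correlated; strong (|r| ≈ 1.0).

negative, strong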